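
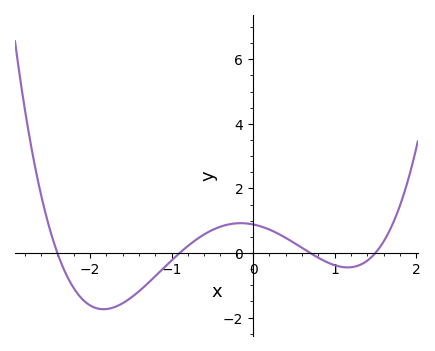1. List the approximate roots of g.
-2.4, -0.9, 0.7, 1.5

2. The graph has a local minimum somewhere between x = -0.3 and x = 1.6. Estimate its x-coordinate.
1.16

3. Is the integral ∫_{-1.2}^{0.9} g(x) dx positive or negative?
positive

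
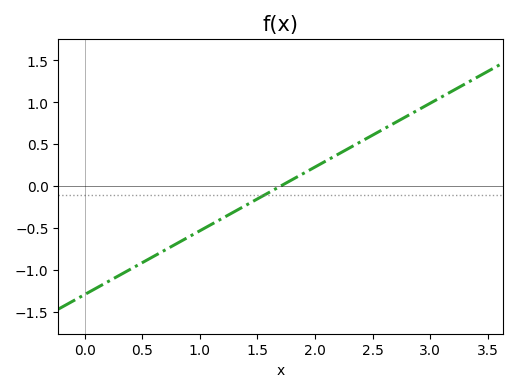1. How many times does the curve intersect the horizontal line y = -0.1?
1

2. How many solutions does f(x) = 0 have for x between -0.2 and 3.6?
1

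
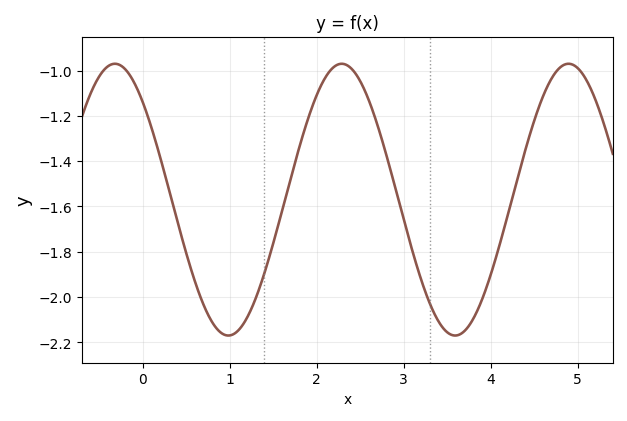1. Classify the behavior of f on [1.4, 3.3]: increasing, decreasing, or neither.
neither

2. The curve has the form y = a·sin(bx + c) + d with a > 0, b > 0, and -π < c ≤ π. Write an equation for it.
y = 0.6sin(2.41x + 2.34) - 1.57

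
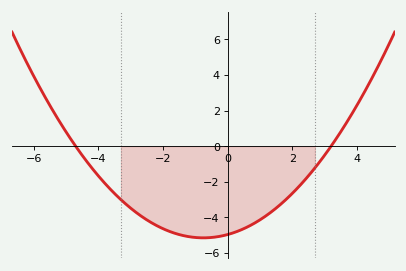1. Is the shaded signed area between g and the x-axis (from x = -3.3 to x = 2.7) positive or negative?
negative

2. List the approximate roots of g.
-4.8, 3.2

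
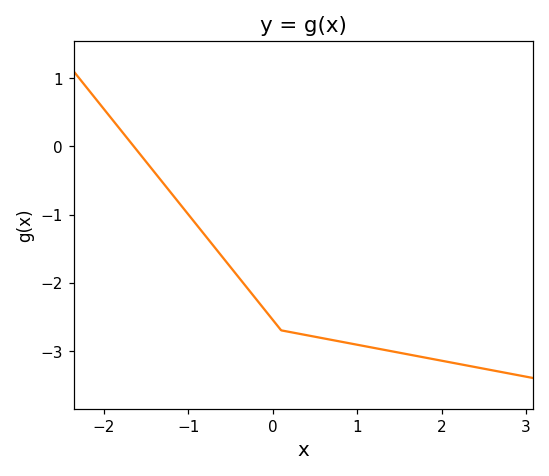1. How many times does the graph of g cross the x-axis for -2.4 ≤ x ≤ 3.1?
1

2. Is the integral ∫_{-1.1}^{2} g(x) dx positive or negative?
negative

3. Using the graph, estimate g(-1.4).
-0.379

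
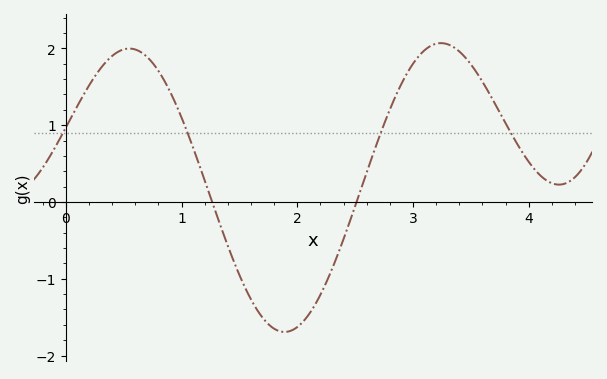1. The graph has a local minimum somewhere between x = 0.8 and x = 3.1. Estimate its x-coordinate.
1.89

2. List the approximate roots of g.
1.26, 2.51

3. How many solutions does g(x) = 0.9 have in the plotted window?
4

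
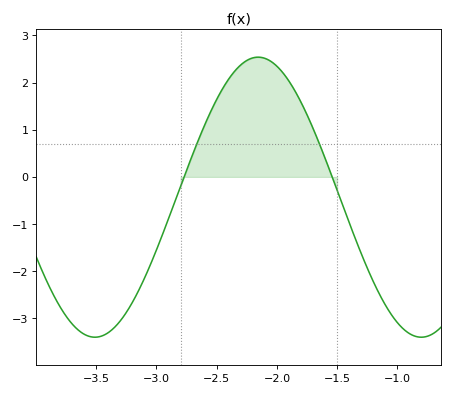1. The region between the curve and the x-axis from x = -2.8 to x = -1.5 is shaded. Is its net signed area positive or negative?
positive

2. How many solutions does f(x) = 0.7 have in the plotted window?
2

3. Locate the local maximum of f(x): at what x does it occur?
-2.15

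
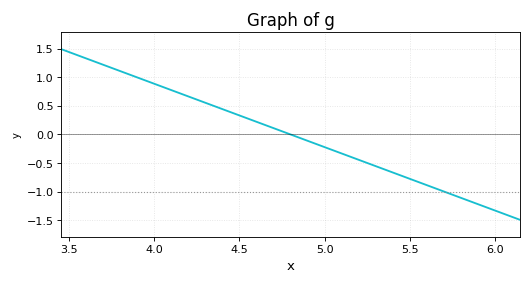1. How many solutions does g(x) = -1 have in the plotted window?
1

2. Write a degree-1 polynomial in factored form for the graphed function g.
y = -1.11(x - 4.8)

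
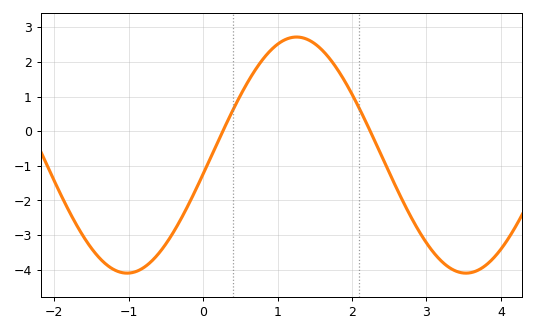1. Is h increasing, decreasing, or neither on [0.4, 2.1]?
neither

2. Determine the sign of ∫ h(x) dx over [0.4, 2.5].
positive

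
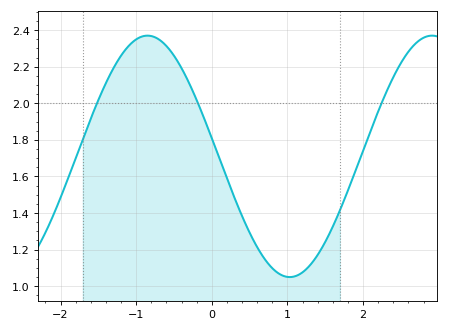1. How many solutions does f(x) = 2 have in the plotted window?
3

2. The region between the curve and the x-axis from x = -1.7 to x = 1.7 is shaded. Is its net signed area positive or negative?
positive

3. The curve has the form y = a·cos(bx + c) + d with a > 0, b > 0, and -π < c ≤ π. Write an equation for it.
y = 0.66cos(1.7x + 1.4) + 1.71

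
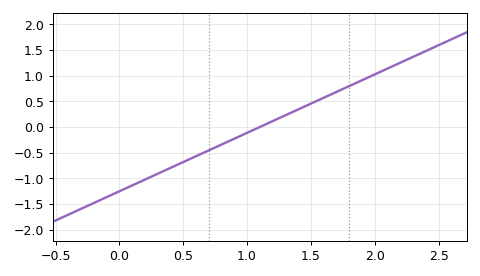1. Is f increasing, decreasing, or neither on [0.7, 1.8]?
increasing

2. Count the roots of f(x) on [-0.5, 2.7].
1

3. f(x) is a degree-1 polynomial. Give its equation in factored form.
y = 1.14(x - 1.1)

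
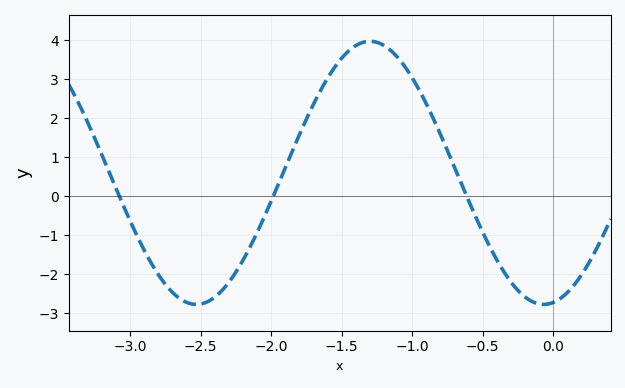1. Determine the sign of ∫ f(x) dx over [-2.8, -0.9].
positive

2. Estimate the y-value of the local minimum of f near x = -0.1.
-2.77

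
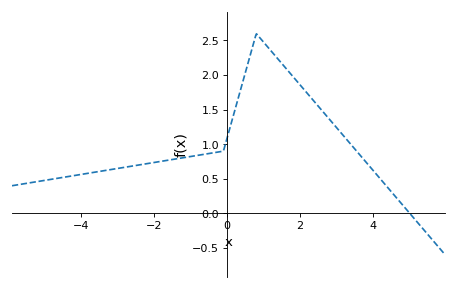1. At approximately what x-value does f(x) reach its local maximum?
0.802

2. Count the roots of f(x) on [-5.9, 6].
1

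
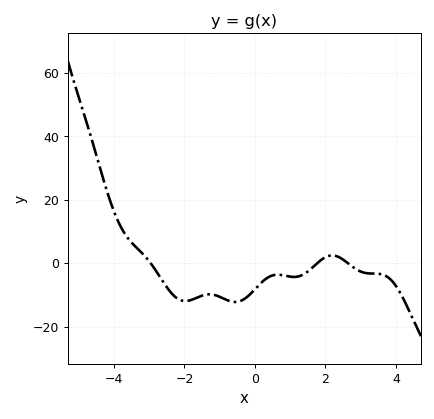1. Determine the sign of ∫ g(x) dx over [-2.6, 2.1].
negative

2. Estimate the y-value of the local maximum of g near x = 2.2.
2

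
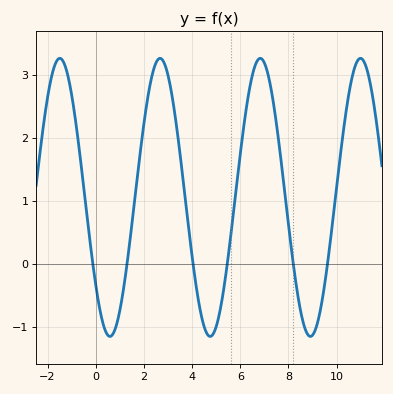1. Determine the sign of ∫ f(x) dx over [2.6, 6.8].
positive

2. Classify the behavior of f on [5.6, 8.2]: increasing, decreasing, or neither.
neither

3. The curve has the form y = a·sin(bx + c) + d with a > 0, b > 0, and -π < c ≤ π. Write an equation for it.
y = 2.21sin(1.5x - 2.5) + 1.06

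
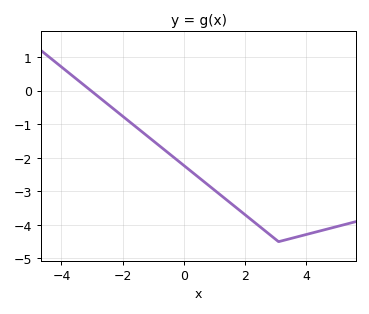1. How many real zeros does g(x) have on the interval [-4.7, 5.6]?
1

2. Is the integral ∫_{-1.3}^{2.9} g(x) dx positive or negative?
negative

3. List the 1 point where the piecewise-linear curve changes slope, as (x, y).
(3.1, -4.5)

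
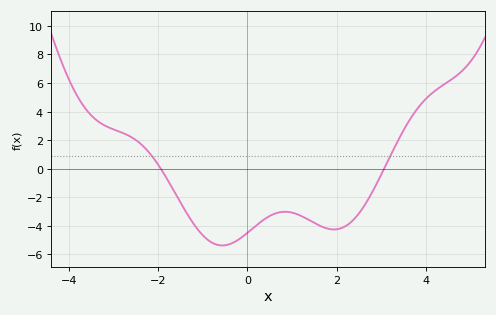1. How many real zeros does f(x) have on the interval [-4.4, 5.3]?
2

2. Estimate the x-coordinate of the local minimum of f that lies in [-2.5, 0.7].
-0.563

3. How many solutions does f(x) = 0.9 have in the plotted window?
2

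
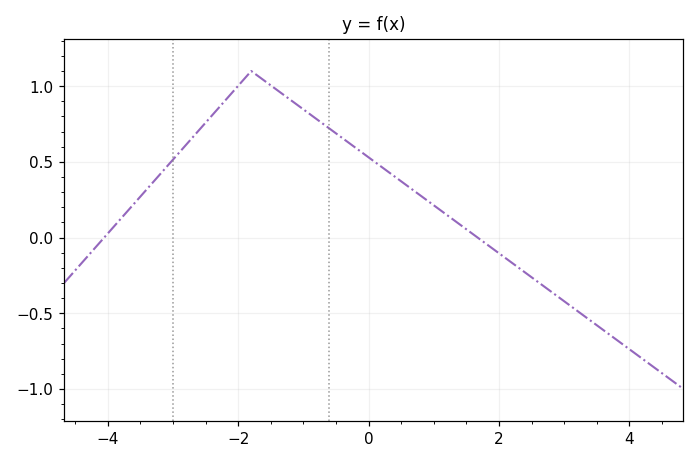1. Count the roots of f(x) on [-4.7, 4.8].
2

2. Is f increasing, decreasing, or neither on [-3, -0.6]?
neither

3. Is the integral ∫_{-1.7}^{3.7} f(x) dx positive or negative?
positive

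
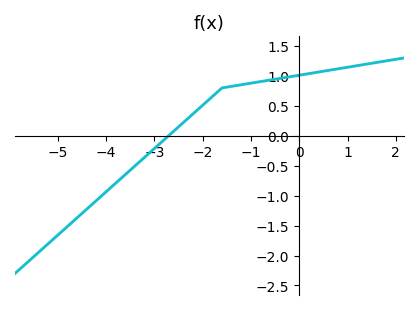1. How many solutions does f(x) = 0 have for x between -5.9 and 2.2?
1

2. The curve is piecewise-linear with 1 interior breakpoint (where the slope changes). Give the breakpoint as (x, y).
(-1.6, 0.8)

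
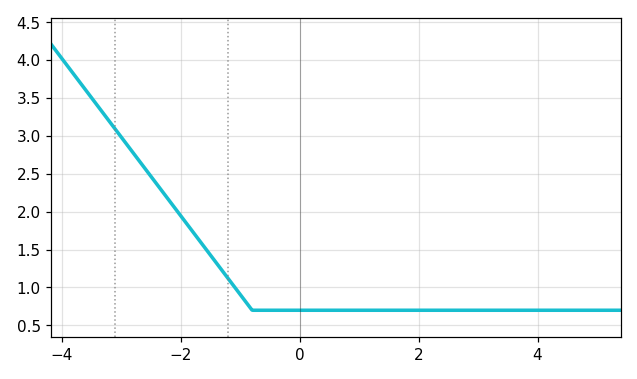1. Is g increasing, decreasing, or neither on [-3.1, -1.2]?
decreasing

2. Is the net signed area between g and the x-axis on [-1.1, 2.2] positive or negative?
positive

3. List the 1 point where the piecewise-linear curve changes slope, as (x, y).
(-0.8, 0.7)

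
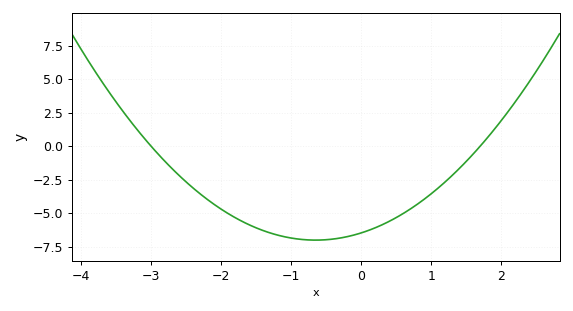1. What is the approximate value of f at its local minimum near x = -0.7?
-7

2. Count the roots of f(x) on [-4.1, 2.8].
2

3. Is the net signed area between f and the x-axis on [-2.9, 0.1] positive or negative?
negative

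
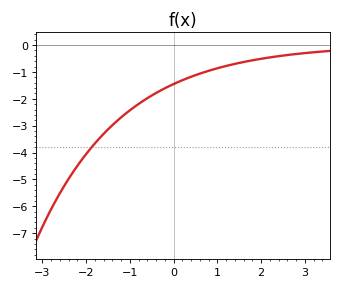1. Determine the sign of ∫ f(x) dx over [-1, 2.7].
negative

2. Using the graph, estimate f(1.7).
-0.598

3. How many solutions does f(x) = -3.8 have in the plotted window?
1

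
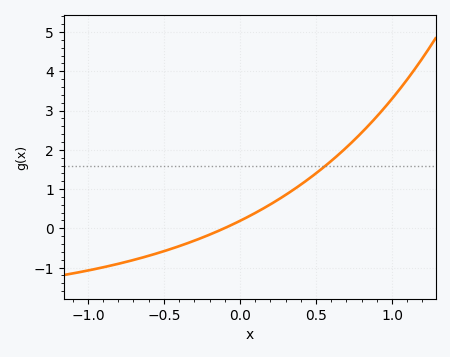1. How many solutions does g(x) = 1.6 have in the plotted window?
1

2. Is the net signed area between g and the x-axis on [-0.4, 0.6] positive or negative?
positive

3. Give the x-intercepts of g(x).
-0.104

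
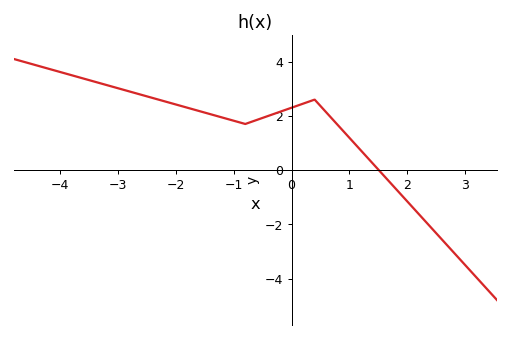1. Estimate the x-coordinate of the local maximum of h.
0.4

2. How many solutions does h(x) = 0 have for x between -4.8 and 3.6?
1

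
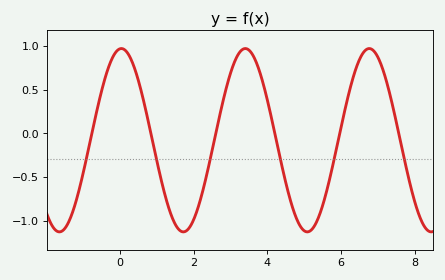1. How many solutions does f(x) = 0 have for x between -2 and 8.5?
6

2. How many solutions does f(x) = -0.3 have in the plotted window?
6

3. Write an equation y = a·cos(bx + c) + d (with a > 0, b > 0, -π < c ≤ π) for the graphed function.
y = 1.05cos(1.87x - 0.08) - 0.08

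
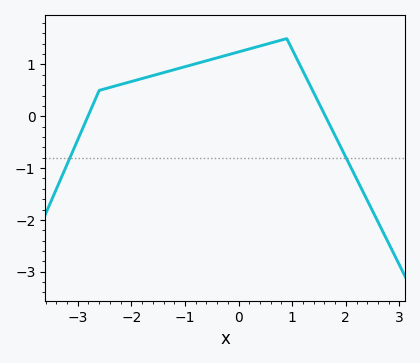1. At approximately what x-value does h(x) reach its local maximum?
0.9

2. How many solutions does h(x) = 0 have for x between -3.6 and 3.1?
2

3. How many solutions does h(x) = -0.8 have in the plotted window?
2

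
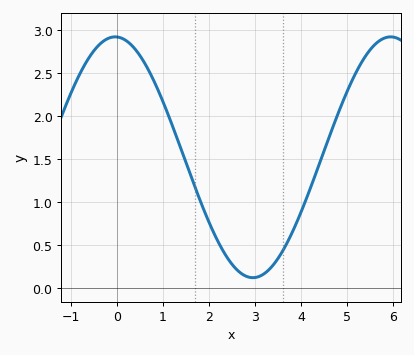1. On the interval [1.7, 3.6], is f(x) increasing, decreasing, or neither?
neither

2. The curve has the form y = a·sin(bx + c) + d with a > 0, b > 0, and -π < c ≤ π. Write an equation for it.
y = 1.4sin(1.05x + 1.61) + 1.52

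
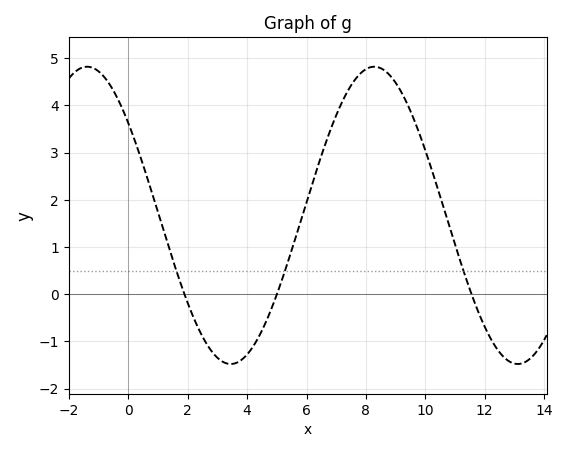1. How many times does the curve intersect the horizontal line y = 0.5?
3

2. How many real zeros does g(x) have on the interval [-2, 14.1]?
3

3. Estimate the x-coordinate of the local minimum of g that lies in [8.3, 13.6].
13.1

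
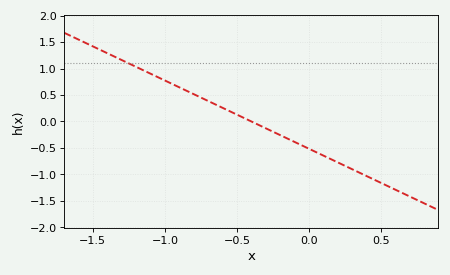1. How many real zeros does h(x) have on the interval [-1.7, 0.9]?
1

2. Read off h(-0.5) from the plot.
0.129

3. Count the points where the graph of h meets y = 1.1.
1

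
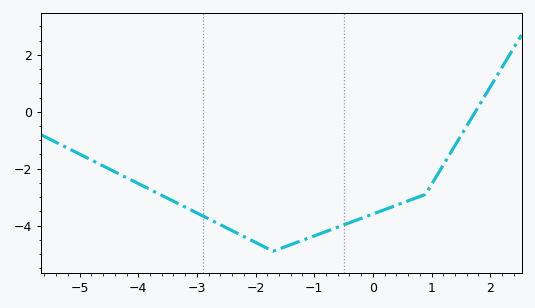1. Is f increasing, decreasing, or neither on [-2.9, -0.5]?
neither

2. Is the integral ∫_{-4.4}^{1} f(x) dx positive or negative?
negative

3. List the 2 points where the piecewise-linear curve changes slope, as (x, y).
(-1.7, -4.9); (0.9, -2.9)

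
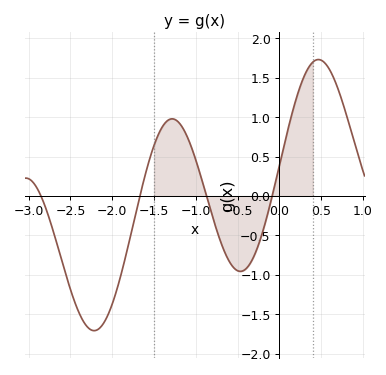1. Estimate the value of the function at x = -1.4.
0.9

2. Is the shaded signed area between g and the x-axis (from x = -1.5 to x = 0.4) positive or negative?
positive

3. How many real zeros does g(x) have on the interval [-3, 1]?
4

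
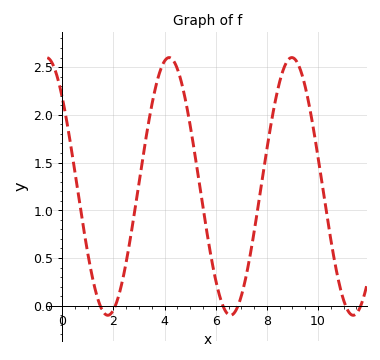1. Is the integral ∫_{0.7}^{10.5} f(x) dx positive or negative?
positive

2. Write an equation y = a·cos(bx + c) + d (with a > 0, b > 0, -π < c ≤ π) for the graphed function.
y = 1.35cos(1.31x + 0.81) + 1.25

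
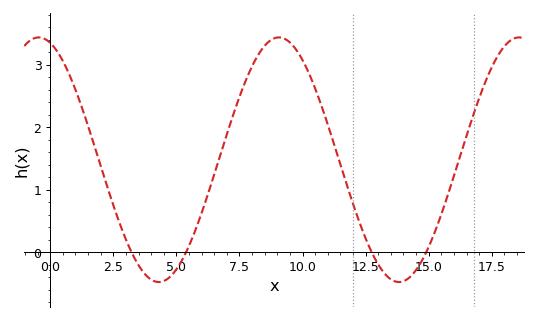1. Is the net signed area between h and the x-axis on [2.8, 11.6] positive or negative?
positive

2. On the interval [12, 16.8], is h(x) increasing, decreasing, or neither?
neither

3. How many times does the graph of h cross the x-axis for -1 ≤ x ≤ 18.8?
4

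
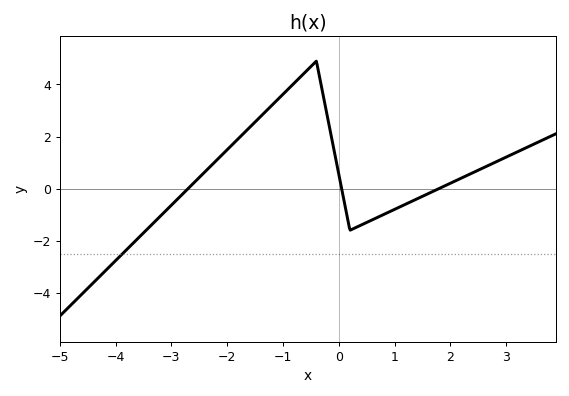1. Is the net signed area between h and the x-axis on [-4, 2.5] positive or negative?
positive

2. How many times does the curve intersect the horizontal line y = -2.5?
1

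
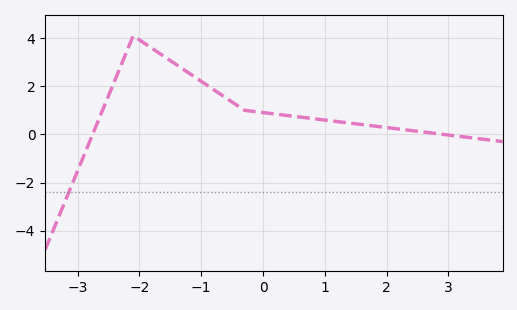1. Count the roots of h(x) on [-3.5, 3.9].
2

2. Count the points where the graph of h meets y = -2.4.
1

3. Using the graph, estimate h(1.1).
0.564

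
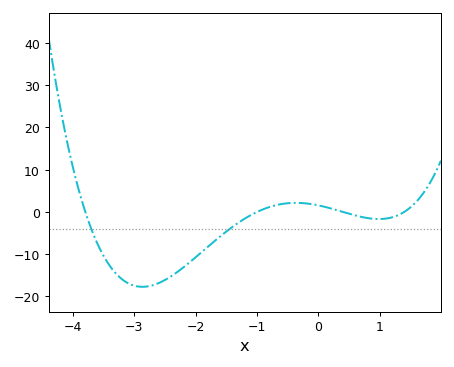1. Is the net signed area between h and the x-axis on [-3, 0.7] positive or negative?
negative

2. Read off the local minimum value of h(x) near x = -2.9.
-18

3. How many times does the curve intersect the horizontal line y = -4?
2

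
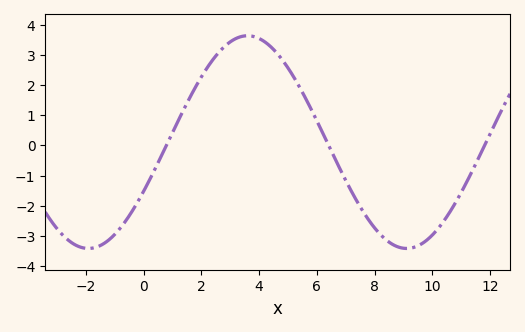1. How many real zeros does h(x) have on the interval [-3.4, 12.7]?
3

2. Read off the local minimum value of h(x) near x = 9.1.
-3.41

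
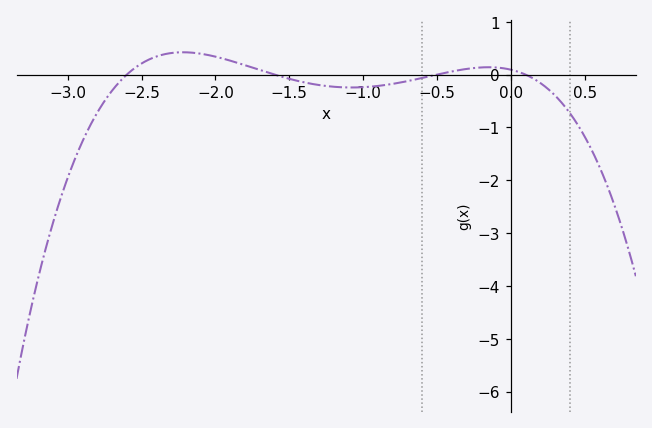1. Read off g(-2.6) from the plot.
0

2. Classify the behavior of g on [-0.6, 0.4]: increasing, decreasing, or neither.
neither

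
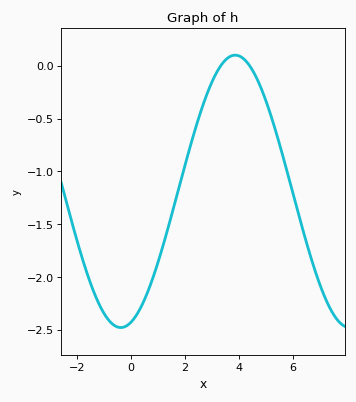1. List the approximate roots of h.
3.4, 4.4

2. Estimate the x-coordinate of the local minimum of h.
-0.4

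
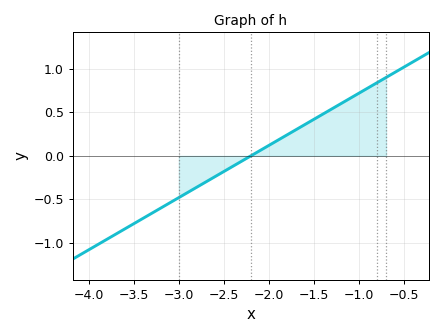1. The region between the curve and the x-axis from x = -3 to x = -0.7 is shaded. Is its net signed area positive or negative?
positive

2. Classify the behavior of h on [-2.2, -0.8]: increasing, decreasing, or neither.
increasing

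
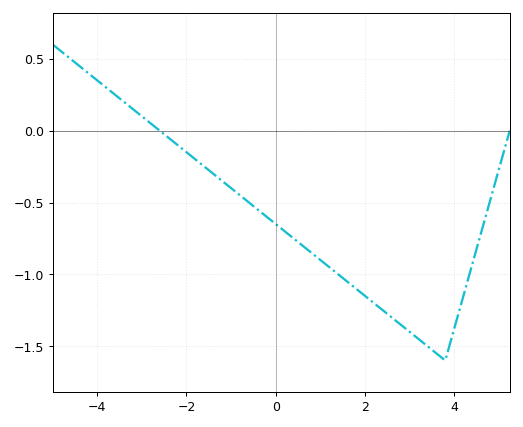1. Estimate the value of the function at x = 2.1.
-1.15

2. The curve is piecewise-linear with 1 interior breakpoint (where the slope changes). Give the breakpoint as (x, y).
(3.8, -1.6)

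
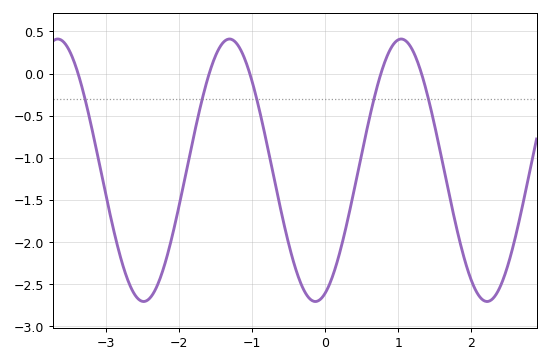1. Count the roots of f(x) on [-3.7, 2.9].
5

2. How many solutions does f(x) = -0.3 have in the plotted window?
5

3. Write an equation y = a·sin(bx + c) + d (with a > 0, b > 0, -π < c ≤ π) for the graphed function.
y = 1.56sin(2.67x - 1.21) - 1.15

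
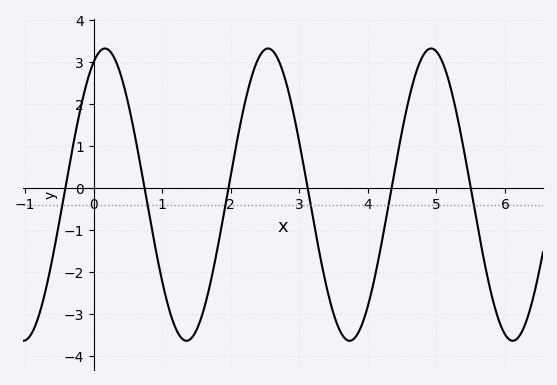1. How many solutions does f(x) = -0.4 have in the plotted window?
6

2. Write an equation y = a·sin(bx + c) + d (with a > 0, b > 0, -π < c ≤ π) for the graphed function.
y = 3.48sin(2.6x + 1.1) - 0.16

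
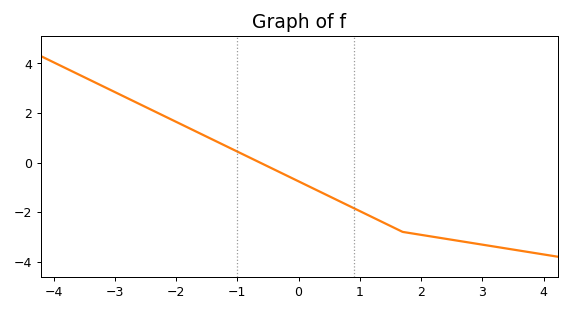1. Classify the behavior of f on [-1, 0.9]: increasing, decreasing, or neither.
decreasing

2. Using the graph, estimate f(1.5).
-2.6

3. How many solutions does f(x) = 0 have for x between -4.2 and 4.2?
1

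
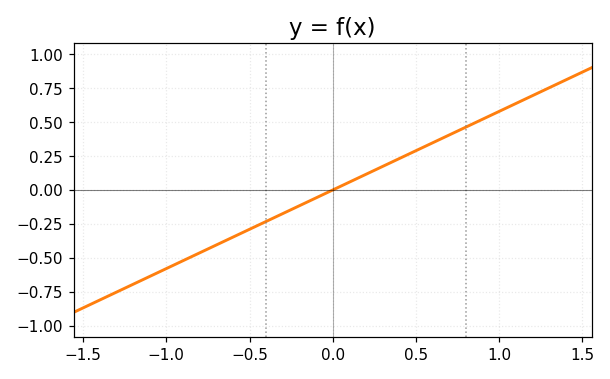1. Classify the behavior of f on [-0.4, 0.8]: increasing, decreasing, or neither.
increasing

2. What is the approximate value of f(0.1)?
0.058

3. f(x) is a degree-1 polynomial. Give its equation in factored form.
y = 0.58(x - 0)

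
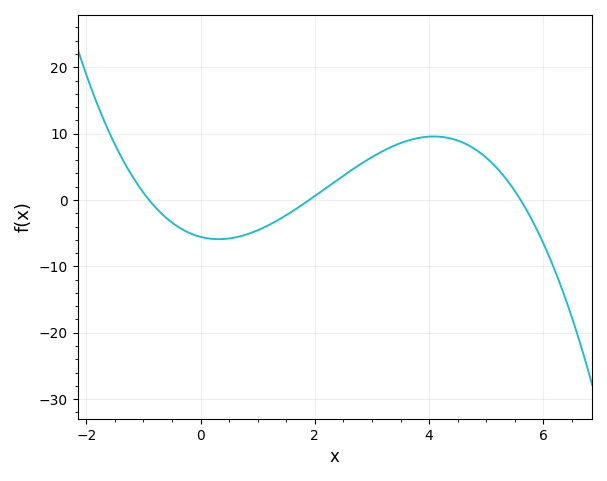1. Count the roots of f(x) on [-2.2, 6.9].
3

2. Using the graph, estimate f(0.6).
-5.65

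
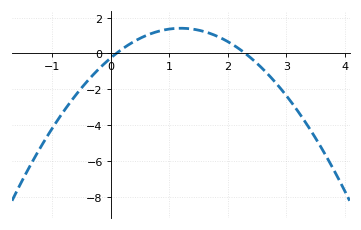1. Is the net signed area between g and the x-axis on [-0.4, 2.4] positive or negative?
positive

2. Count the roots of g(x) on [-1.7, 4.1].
2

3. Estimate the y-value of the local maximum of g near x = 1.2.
1.4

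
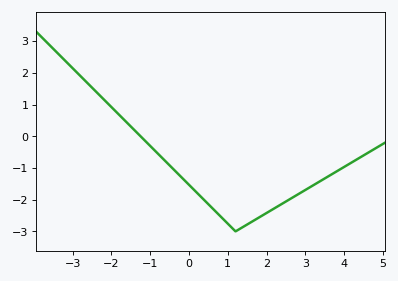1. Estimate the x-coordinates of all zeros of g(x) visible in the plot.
-1.25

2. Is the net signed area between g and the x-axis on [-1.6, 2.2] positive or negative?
negative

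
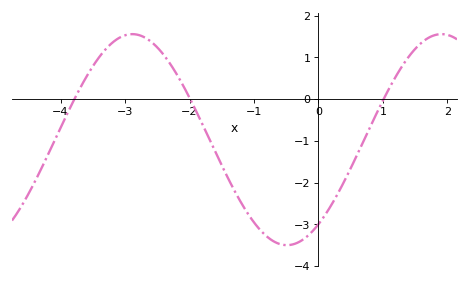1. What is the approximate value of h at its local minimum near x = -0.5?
-3.5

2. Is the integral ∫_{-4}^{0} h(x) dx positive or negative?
negative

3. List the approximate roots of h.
-3.79, -1.99, 1.01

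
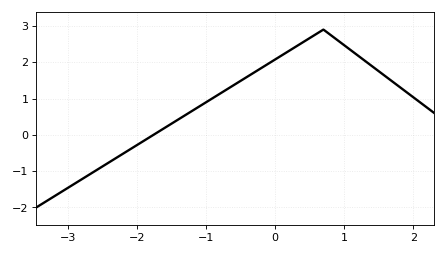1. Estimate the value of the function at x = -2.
-0.285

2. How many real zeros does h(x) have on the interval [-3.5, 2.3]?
1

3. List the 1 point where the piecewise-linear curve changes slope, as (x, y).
(0.7, 2.9)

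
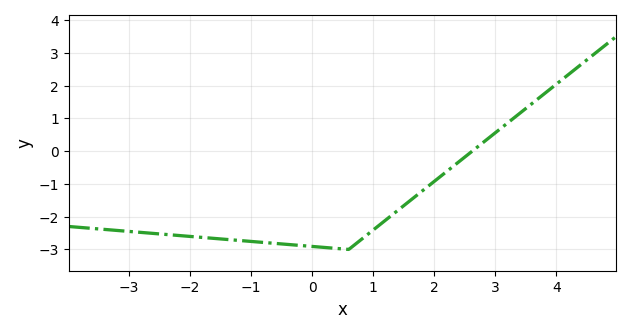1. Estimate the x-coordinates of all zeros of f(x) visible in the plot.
2.6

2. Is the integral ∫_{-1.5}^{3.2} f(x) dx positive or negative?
negative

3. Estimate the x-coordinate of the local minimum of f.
0.6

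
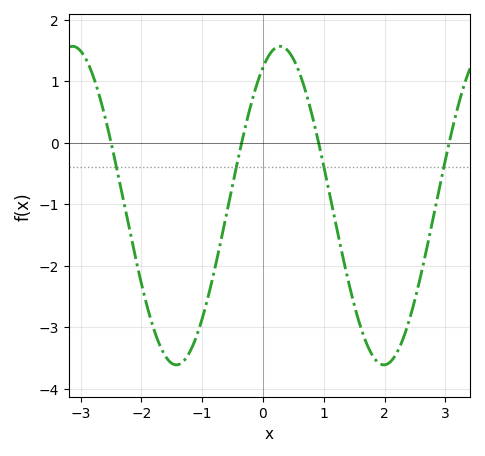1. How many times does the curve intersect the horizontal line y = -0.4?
4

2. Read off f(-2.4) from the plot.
-0.448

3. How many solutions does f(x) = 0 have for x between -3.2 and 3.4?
4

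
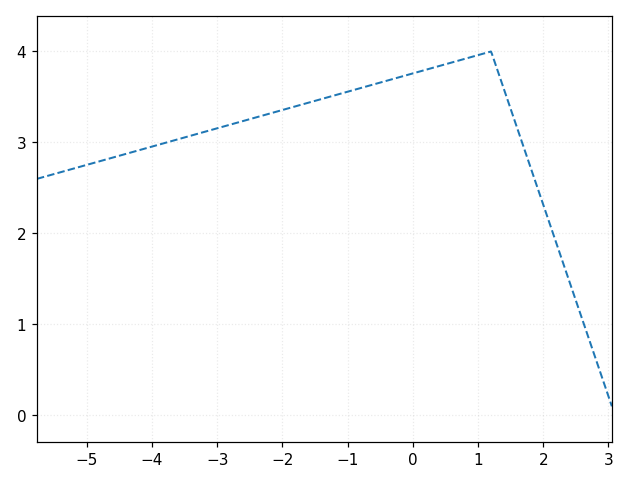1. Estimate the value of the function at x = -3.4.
3.08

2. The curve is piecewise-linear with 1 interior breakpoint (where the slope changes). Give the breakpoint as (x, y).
(1.2, 4)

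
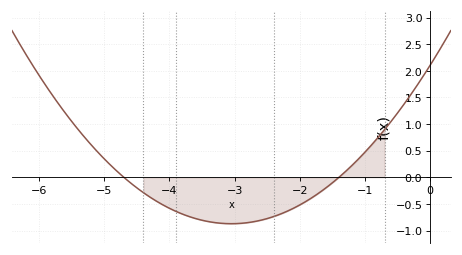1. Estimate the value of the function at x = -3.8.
-0.691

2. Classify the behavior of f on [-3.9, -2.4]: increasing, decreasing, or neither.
neither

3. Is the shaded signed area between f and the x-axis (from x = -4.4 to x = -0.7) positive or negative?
negative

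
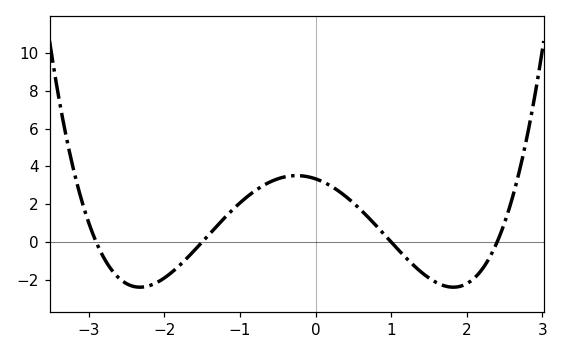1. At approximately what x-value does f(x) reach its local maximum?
-0.2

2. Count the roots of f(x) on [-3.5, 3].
4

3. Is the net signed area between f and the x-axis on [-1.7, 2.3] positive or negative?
positive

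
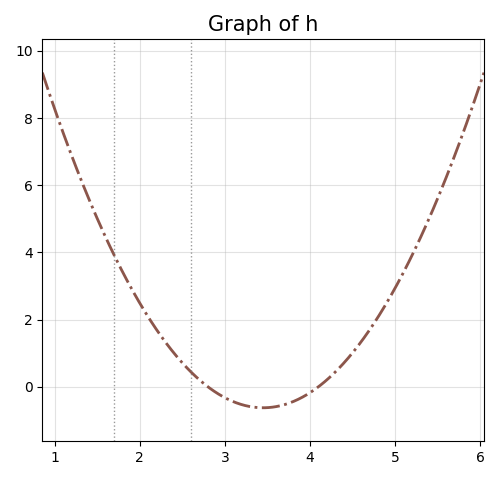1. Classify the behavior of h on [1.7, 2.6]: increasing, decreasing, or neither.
decreasing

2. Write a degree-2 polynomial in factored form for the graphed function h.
y = 1.48(x - 2.8)(x - 4.1)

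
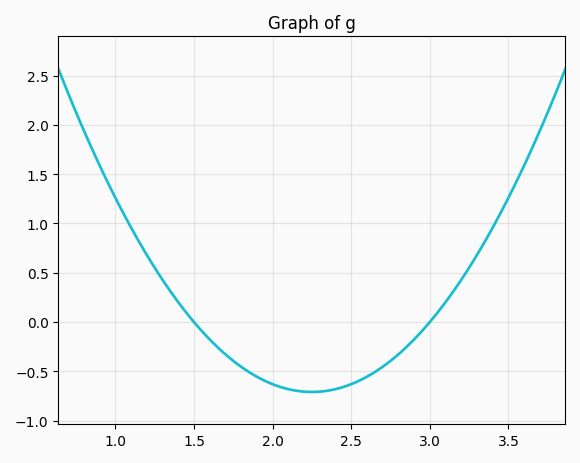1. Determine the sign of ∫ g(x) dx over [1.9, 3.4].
negative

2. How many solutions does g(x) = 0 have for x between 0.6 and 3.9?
2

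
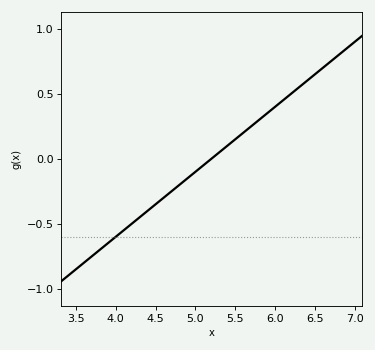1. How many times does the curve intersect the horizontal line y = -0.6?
1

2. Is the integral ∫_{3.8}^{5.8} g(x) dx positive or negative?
negative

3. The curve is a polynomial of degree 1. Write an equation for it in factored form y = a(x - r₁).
y = 0.5(x - 5.2)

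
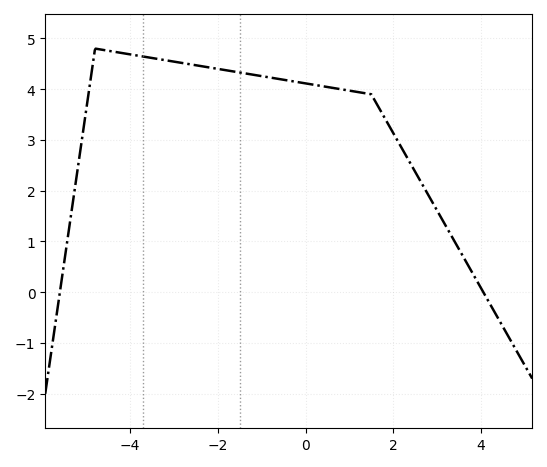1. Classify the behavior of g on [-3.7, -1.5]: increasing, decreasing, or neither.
decreasing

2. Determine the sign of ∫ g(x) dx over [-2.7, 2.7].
positive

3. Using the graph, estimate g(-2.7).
4.5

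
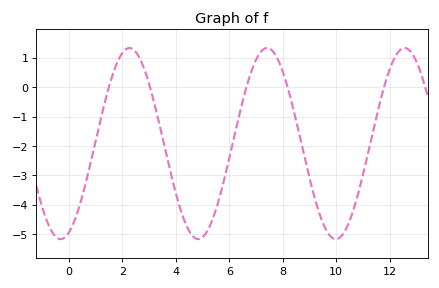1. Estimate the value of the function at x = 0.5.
-3.7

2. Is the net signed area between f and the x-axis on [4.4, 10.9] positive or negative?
negative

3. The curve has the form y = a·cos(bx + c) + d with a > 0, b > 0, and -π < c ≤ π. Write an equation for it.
y = 3.25cos(1.2x - 2.8) - 1.92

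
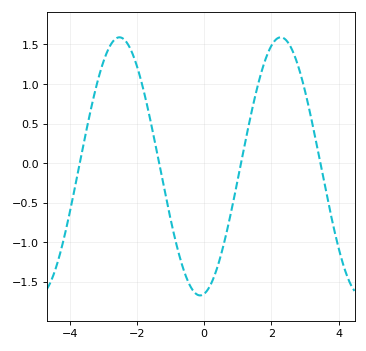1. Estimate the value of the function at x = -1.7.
0.734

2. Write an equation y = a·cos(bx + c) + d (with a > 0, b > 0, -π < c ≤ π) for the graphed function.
y = 1.63cos(1.31x - 2.98) - 0.04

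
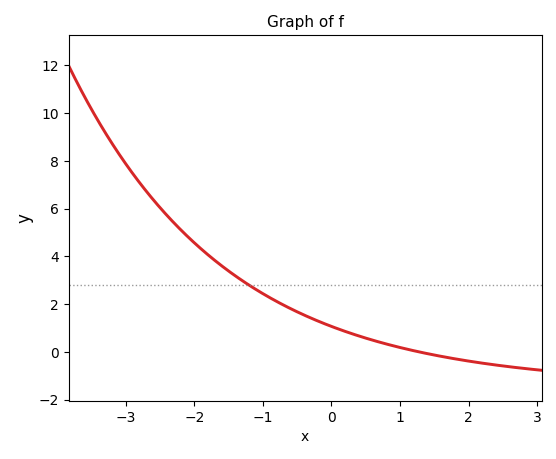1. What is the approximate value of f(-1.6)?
3.6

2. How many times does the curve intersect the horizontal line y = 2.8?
1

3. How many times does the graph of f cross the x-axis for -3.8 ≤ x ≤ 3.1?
1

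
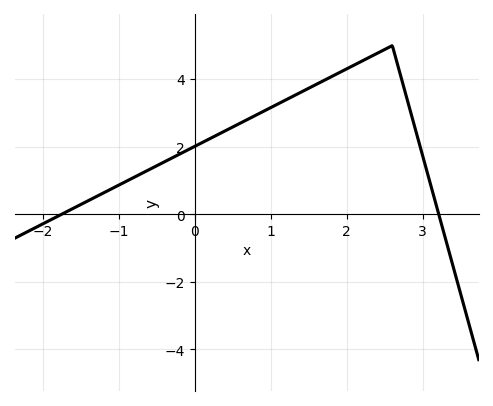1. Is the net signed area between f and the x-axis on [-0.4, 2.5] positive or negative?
positive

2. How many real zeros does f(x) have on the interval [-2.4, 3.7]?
2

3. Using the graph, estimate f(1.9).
4.2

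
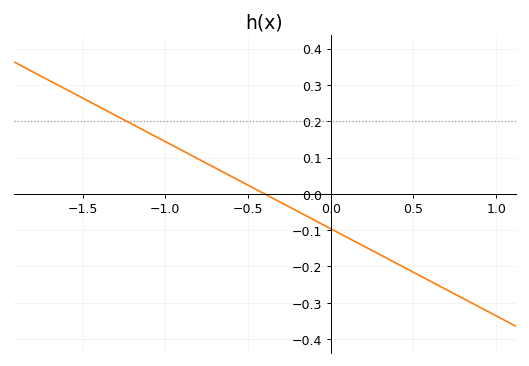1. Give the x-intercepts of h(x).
-0.4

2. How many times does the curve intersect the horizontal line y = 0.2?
1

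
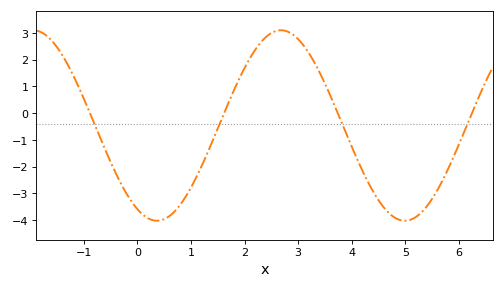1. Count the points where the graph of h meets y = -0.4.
4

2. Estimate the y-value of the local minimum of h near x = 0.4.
-4.02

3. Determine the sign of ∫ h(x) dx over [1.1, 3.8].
positive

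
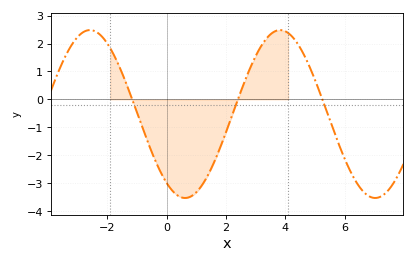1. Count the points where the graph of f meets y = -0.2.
3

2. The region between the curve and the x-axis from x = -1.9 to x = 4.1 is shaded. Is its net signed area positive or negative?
negative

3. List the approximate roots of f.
-1.16, 2.4, 5.25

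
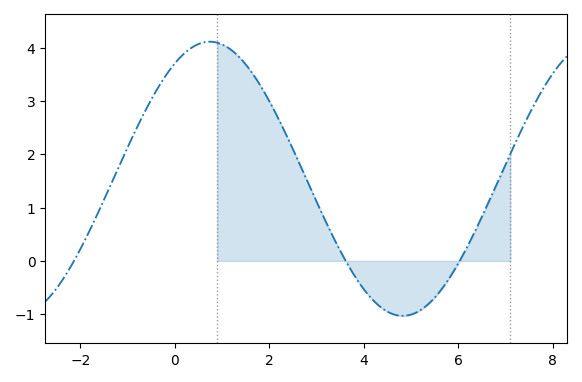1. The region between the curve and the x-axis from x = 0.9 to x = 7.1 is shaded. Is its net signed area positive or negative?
positive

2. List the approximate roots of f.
-2.13, 3.62, 6.03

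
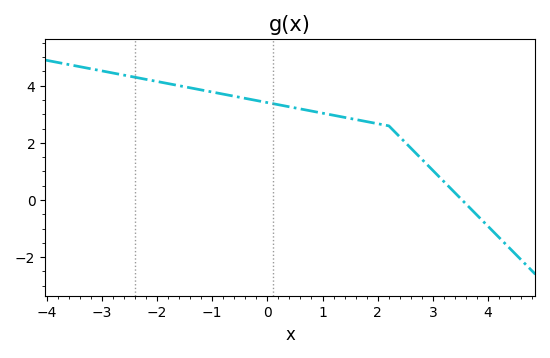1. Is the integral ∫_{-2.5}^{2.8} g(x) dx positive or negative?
positive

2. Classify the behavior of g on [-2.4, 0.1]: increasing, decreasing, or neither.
decreasing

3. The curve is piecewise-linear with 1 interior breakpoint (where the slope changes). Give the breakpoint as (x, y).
(2.2, 2.6)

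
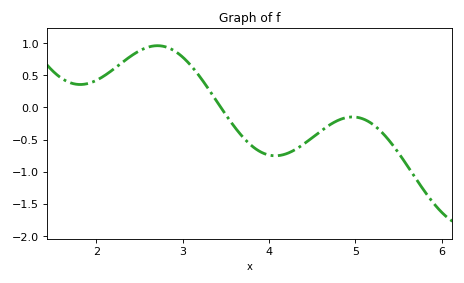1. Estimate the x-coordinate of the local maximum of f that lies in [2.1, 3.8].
2.7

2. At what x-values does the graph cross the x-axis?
3.4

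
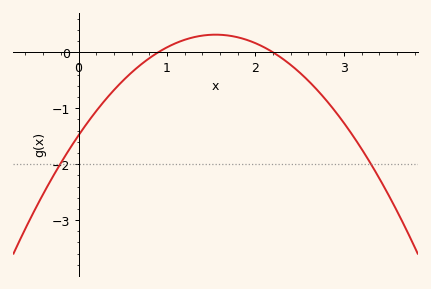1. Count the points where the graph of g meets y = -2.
2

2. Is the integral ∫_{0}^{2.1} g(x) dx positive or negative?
negative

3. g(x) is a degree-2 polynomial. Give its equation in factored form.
y = -0.75(x - 0.9)(x - 2.2)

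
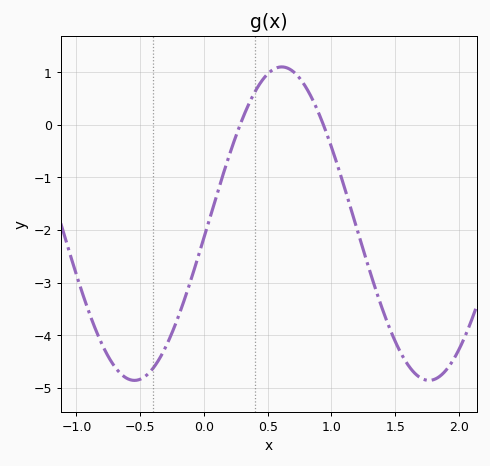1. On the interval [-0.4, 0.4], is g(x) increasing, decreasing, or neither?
increasing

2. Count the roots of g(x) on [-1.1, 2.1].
2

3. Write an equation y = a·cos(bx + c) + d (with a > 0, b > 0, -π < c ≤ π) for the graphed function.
y = 2.98cos(2.72x - 1.66) - 1.88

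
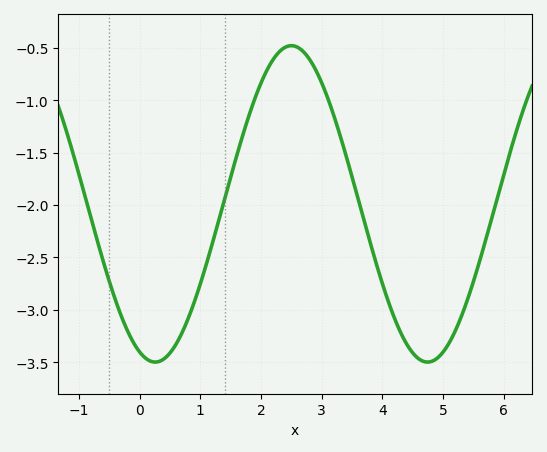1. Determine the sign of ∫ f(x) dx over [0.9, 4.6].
negative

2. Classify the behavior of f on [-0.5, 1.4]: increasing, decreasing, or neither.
neither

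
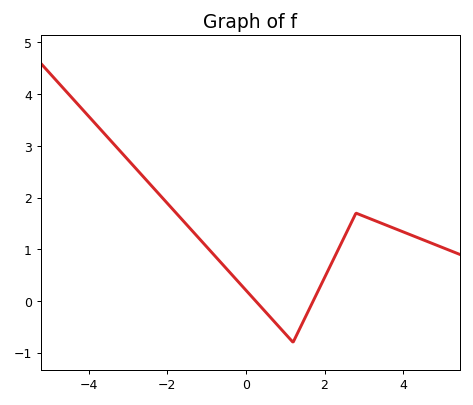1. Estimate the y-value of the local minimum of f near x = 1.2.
-0.8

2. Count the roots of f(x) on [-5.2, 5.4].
2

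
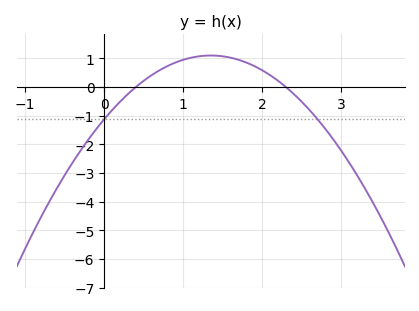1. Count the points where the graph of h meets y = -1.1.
2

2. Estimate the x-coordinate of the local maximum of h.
1.35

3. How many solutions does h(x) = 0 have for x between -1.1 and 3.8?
2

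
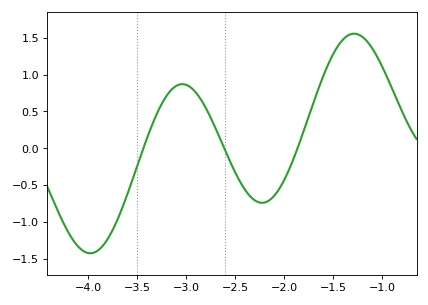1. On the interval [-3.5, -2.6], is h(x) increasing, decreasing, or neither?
neither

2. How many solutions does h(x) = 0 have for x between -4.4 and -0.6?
3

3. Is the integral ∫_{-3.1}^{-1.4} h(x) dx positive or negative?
positive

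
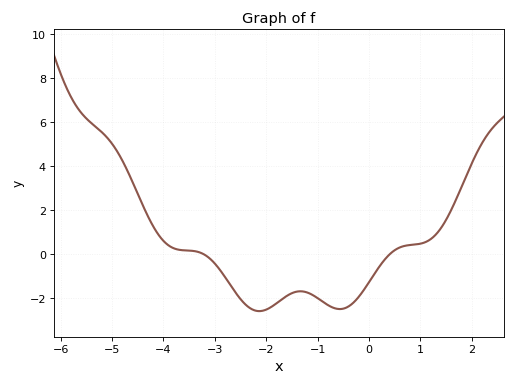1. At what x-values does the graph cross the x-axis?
-3.2, 0.4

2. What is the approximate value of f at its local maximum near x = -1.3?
-1.6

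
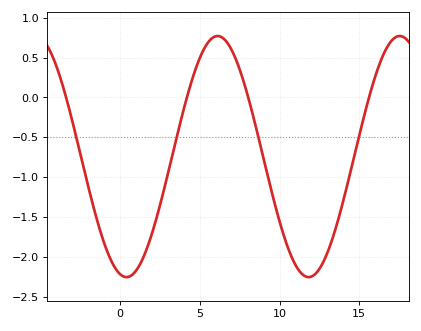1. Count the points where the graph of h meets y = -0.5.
4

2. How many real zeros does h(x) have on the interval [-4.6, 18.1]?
4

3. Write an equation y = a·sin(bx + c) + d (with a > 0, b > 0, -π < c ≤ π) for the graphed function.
y = 1.51sin(0.55x - 1.8) - 0.74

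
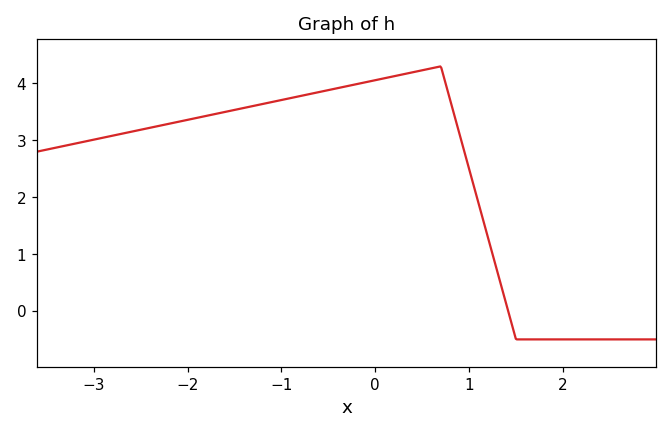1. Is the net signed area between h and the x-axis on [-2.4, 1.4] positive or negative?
positive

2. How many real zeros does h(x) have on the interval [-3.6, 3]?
1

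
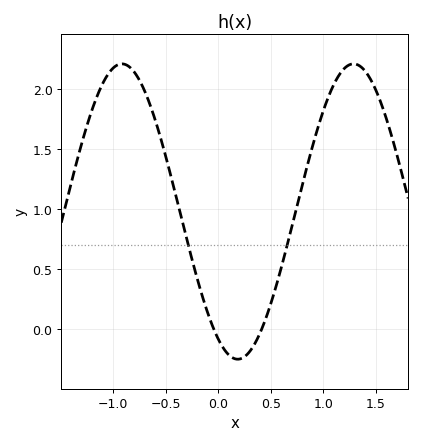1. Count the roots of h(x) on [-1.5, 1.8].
2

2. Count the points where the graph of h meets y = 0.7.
2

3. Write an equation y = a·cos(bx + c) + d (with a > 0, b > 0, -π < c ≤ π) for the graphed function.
y = 1.23cos(2.9x + 2.6) + 0.98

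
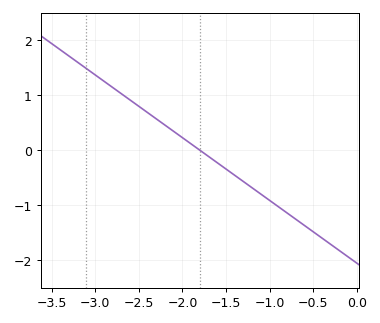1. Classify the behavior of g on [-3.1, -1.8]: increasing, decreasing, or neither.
decreasing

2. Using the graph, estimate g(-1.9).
0.1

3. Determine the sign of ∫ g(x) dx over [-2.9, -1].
positive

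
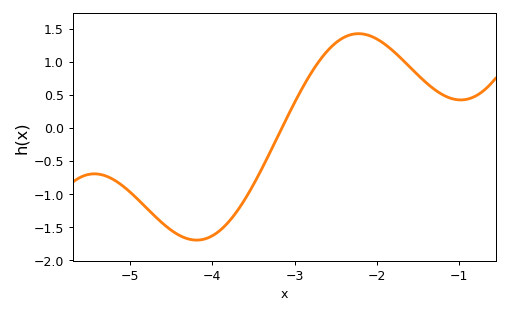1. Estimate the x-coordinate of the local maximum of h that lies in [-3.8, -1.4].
-2.2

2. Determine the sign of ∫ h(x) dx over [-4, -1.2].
positive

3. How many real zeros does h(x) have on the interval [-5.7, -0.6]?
1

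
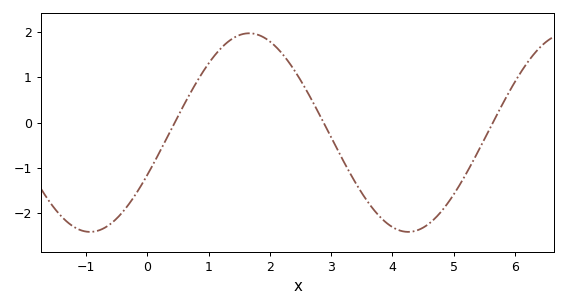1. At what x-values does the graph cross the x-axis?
0.4, 2.8, 5.6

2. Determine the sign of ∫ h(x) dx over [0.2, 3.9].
positive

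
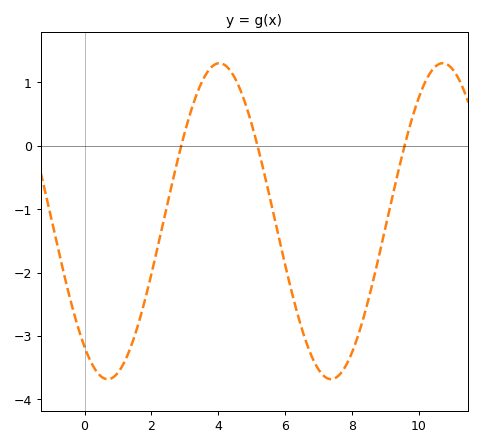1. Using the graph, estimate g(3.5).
0.991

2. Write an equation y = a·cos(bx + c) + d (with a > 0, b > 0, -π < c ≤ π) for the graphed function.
y = 2.49cos(0.94x + 2.49) - 1.19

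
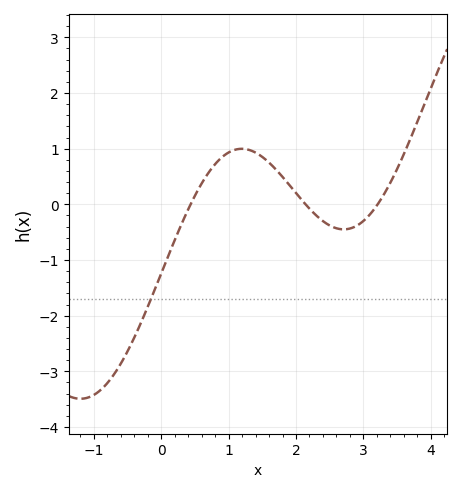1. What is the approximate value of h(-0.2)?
-1.8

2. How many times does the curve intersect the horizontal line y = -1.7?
1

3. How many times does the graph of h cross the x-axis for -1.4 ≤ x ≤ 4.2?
3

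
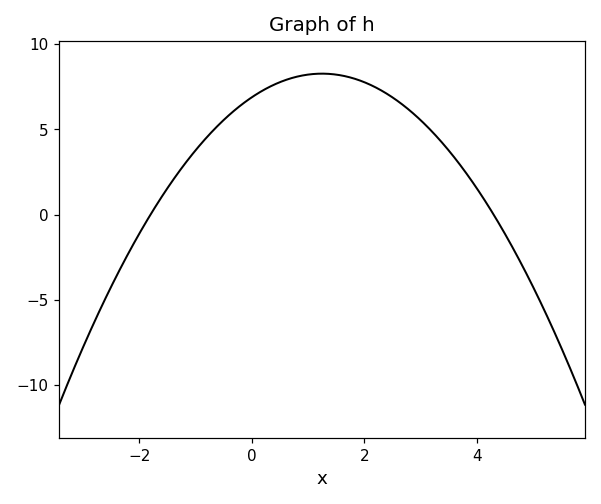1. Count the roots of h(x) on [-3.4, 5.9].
2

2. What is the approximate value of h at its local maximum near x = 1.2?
8.28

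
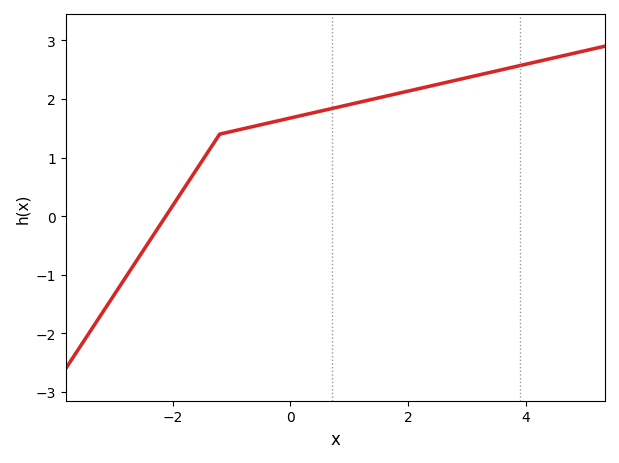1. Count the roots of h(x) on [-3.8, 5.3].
1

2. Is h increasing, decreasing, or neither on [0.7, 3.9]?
increasing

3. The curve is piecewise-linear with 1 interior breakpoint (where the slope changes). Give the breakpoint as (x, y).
(-1.2, 1.4)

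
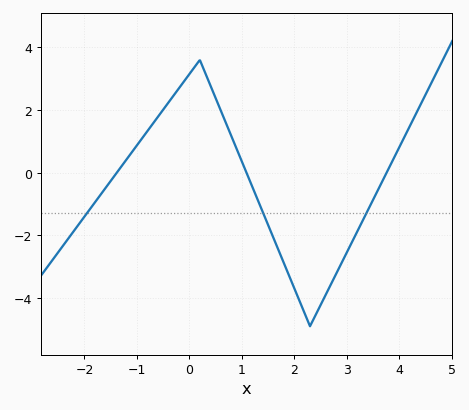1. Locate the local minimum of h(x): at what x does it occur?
2.3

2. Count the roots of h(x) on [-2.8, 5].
3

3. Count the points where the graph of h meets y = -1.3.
3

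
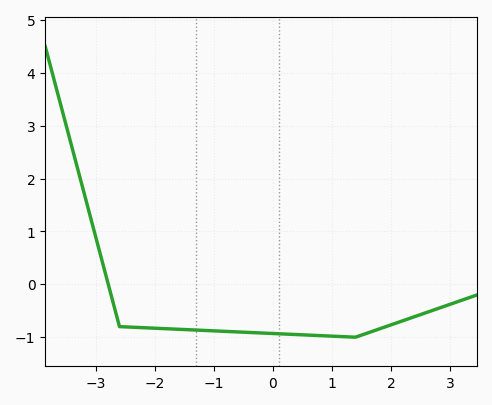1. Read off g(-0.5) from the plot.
-0.905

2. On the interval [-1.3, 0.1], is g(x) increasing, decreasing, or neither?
decreasing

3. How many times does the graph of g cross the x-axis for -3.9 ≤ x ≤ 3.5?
1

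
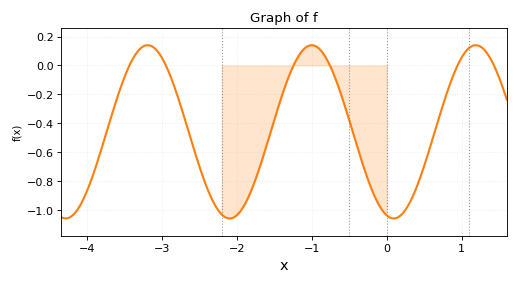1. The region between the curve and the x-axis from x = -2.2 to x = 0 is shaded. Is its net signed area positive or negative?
negative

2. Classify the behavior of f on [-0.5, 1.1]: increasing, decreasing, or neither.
neither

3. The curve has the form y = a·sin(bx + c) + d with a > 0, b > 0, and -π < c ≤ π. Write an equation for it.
y = 0.6sin(2.87x - 1.84) - 0.46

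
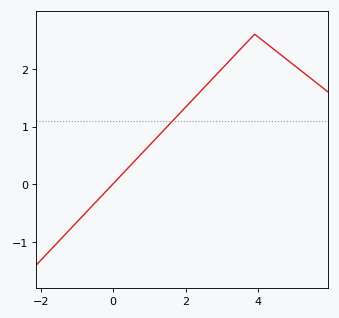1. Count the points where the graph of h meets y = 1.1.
1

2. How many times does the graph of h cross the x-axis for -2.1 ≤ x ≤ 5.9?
1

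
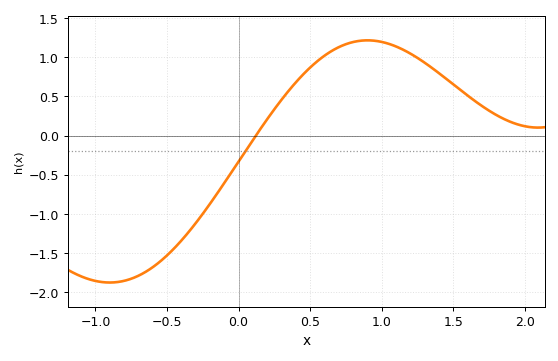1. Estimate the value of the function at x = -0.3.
-1.1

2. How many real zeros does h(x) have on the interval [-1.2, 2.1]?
1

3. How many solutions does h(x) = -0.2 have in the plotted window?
1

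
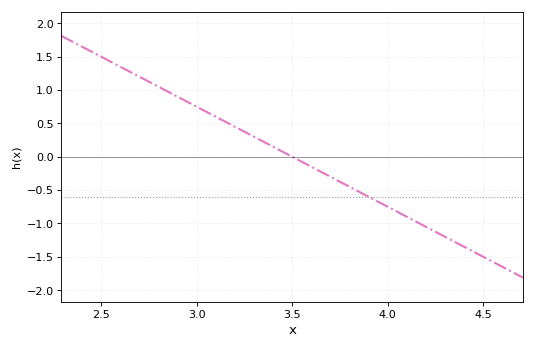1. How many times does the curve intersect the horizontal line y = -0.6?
1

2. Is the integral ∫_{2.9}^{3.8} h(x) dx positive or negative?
positive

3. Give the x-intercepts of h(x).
3.5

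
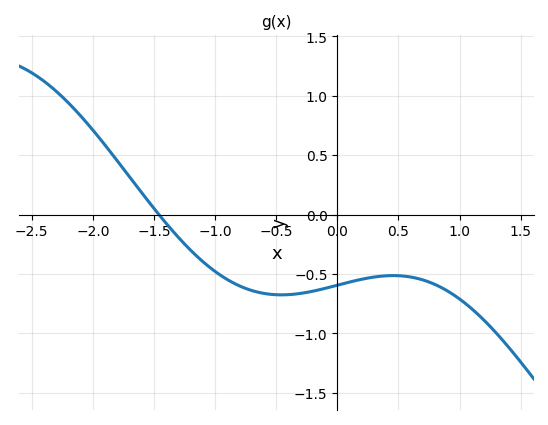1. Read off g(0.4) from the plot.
-0.5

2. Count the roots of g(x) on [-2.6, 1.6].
1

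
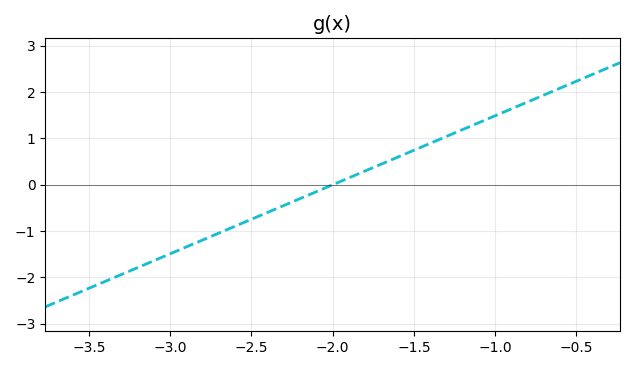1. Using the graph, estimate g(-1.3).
1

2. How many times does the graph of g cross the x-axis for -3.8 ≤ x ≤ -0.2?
1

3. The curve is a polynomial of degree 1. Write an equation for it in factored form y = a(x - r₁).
y = 1.49(x + 2)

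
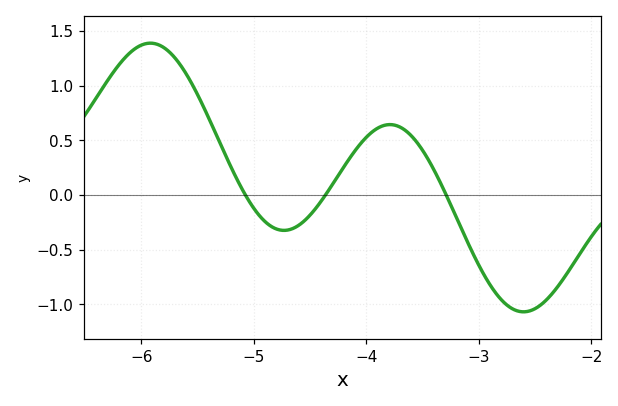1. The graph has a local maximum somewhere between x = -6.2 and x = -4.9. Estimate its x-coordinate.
-5.92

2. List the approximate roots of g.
-5.07, -4.36, -3.29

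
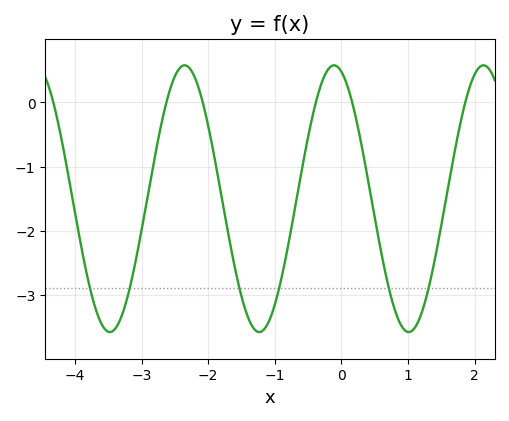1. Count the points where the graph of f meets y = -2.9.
6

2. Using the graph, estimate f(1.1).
-3.52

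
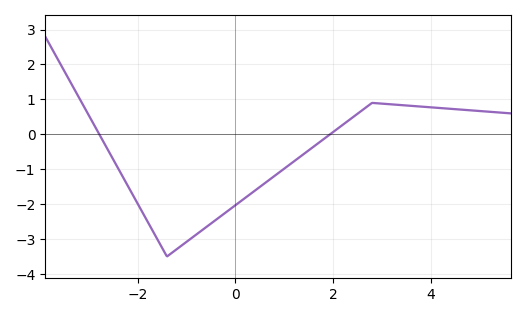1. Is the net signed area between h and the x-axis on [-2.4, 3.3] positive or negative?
negative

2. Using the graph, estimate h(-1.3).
-3.4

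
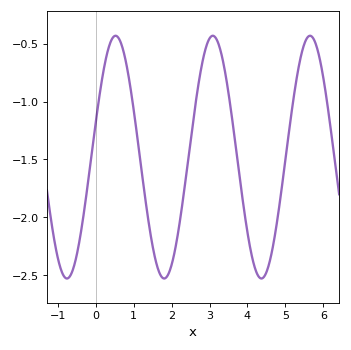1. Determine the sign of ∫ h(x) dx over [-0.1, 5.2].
negative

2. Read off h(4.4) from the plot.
-2.55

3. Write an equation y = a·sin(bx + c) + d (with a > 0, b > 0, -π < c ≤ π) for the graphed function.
y = 1.05sin(2.5x + 0.29) - 1.48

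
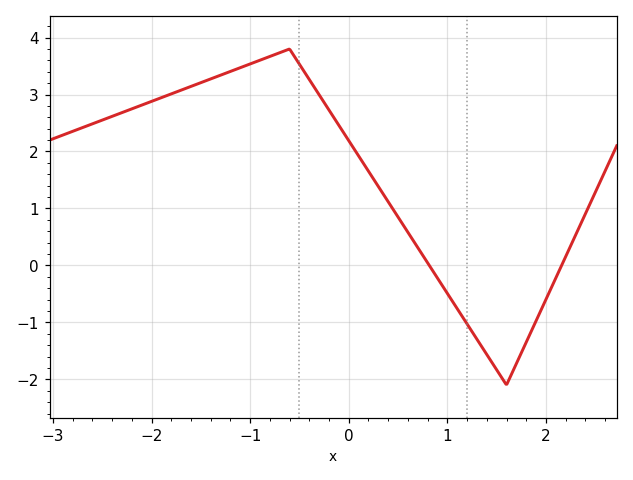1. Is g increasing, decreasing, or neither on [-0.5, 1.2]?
decreasing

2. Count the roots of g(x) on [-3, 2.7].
2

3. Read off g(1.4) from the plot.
-1.6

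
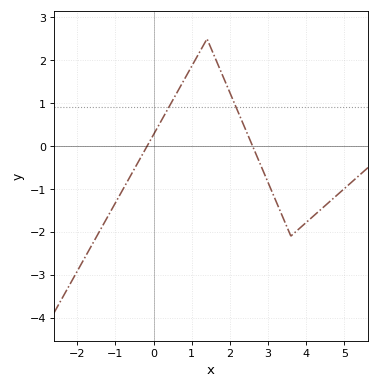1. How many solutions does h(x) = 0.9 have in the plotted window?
2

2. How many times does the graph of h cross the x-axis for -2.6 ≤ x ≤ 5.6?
2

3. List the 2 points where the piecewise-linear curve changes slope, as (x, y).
(1.4, 2.5); (3.6, -2.1)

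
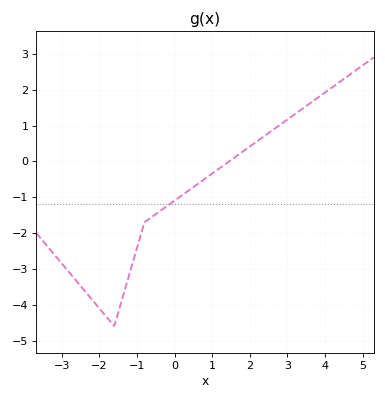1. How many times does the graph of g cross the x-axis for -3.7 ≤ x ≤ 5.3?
1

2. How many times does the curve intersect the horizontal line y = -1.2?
1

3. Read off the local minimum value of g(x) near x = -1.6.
-4.6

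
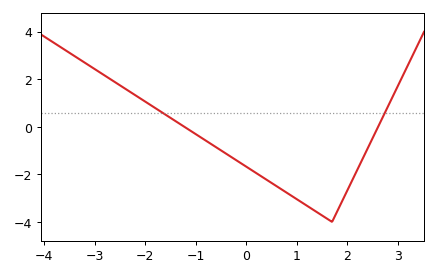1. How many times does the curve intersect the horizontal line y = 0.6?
2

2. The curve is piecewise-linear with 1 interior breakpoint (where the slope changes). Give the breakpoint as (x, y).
(1.7, -4)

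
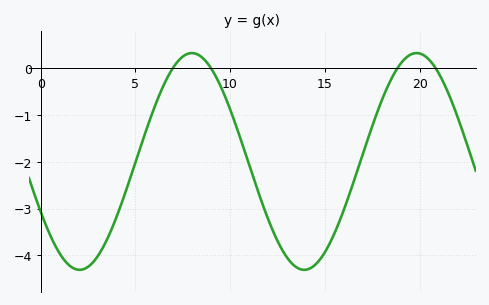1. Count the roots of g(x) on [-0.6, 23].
4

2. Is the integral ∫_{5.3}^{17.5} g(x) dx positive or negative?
negative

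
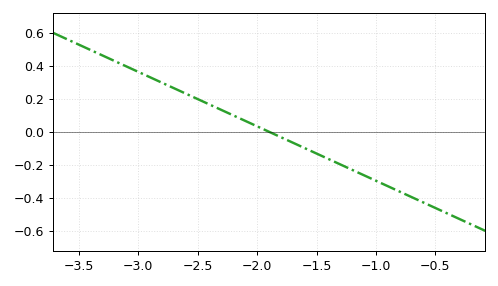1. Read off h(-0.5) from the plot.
-0.462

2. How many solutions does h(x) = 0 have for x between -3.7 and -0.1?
1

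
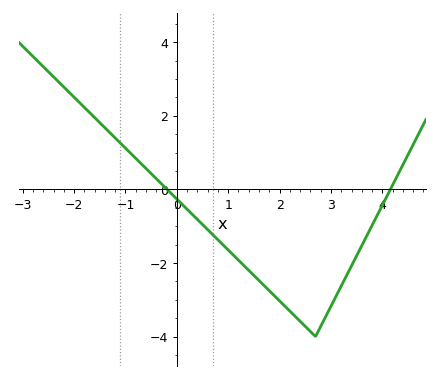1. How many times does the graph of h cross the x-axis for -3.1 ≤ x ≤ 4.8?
2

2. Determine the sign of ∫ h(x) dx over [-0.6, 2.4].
negative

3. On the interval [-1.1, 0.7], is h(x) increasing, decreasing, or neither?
decreasing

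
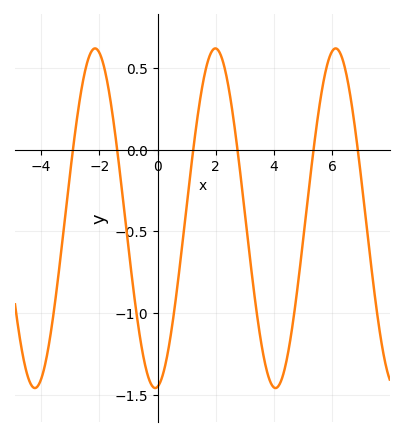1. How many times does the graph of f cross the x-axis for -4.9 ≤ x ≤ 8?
6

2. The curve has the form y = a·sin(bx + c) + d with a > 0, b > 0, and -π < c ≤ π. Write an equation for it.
y = 1.04sin(1.5x - 1.4) - 0.42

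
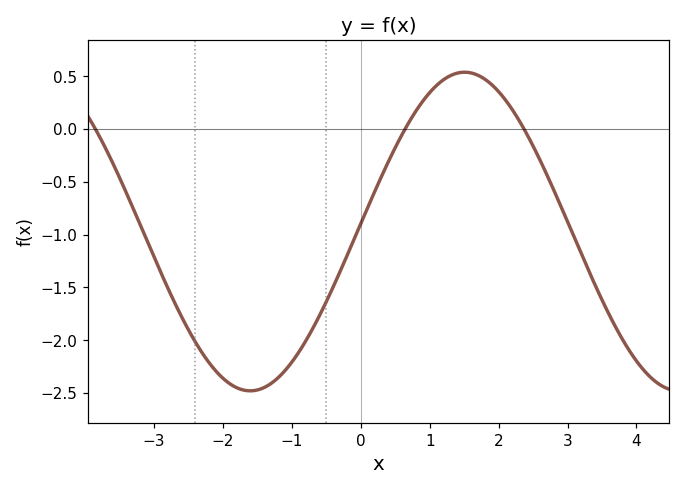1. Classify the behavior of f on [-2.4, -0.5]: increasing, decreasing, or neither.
neither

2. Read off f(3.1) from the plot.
-1.05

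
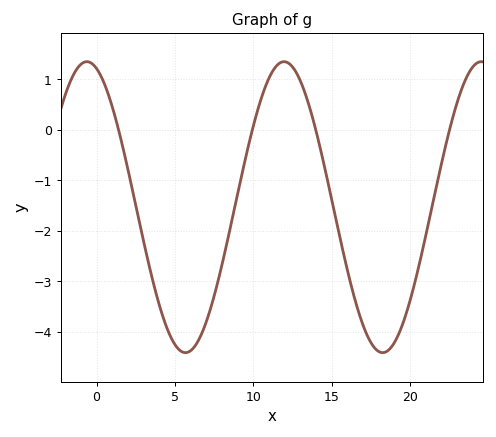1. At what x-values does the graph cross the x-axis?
1.5, 10, 14, 22.5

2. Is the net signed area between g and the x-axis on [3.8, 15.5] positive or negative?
negative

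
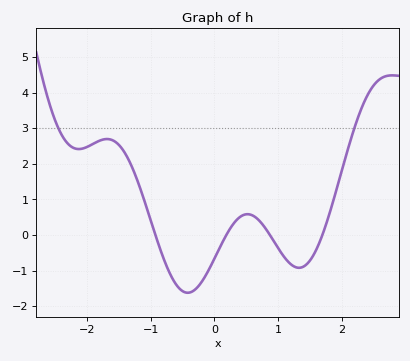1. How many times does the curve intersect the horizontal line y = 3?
2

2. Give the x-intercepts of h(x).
-0.9, 0.2, 0.9, 1.7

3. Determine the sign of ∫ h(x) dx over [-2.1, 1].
positive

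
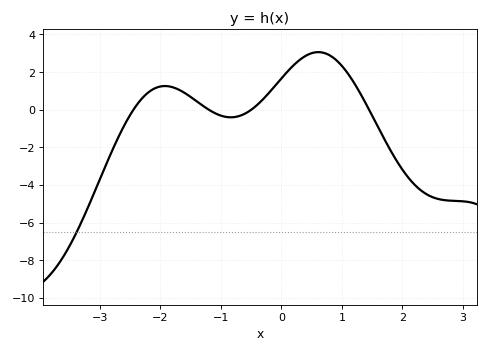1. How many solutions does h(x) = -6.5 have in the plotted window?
1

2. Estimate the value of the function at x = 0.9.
2.6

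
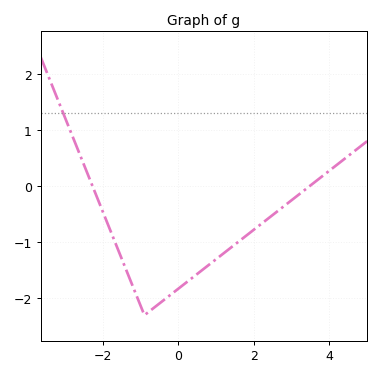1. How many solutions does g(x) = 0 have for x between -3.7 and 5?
2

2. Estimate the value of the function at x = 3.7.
0.113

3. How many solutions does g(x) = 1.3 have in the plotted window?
1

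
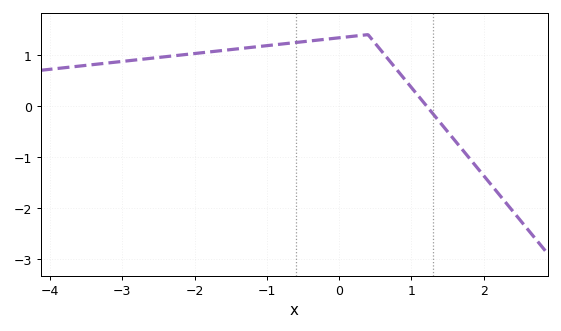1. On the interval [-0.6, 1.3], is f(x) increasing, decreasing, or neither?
neither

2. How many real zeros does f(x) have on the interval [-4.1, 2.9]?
1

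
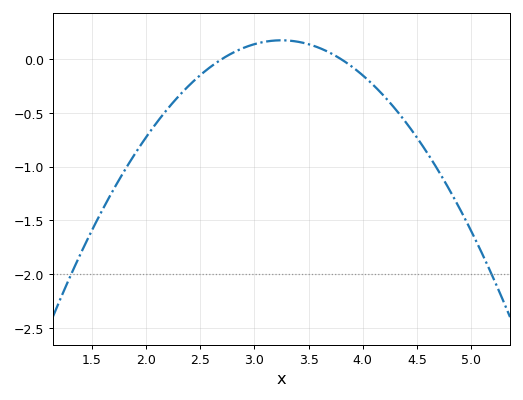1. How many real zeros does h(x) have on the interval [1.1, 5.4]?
2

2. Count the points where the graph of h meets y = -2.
2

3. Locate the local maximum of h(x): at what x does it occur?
3.25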